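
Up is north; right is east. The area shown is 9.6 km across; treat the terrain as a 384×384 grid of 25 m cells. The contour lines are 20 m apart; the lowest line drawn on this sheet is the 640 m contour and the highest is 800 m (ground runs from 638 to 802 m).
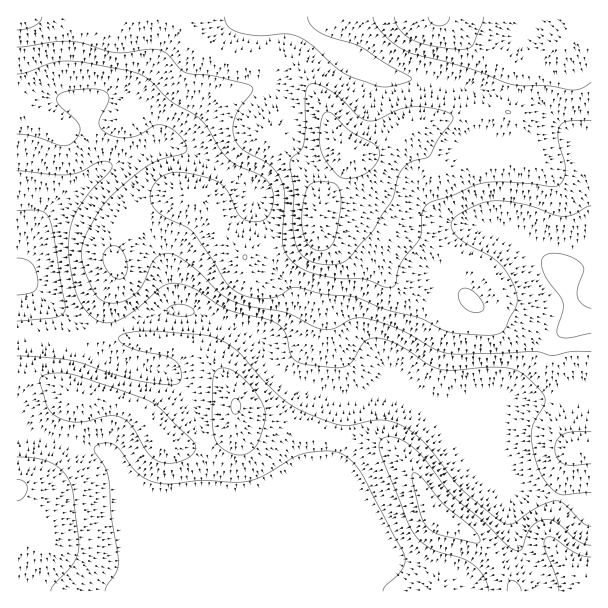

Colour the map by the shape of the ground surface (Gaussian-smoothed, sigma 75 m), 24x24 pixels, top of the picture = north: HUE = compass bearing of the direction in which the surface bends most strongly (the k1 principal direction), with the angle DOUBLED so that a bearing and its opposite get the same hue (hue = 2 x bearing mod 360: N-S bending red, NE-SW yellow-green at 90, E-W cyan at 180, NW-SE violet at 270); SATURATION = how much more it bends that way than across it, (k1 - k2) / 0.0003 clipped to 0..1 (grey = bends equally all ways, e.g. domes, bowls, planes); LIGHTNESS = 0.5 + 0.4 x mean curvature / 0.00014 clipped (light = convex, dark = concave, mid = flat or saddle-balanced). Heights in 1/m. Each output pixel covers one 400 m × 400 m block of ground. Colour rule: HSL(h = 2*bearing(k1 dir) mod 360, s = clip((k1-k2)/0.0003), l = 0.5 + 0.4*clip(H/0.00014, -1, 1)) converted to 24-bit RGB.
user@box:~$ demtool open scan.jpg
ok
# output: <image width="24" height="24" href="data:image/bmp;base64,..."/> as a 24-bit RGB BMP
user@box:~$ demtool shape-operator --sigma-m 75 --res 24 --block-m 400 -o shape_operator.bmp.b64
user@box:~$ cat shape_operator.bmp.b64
<image width="24" height="24" href="data:image/bmp;base64,Qk32BgAAAAAAADYAAAAoAAAAGAAAABgAAAABABgAAAAAAMAGAAATCwAAEwsAAAAAAAAAAAAAhIBVrKdLeoZSV3llaIiBdnmDfnyBgH9/gIB/fn+Afn+Af4CBf3+Bd3+FdYyRZ3CWYG6fxrKIaidVKVozyfnCfBGjMHCOqOe1fH2RpbGbg6SsZIWlYmuLd3GAf31/gX9+gIF+fn9/fn9/f4B+f4B+e4B8d39zbVJjbS0hn2kPckkvlP/BGbPuiwmIzP/fP9r/gKSkn7OagJOWZmKDbF9+d3V+fn1/gnx8gYN7fYB+fn5/gH9/gIB/f39+f21+bCp0wU2k0+zmzPz/zf76HwBiqrjv4vnSIxAciKhuiZ5vk4J3YV15bmN+fW9ufH5sgX9yiYd0eH9vd392foB9gIB/gHqAe1F/Vy9zh9KMzP/Yd+bAZxY2Hg8kYJkTwFEAZCgquLTPiI6zloKldlqWf0qCkT0yhowuVHY8gG9KiJBCT4RIZX9lfH90e2p0akB1Y1GKzv3OnfalRxQyZSI9Z0hpejMz0oQmfn9FuHaNul2BmkRWgUFecCRqyGuFveHZU4PUkFCoqr6RXKaeWHx1bnlkZ115VUWOjuDJzP/SliBvZR5Vf2R6YUR8elCa17/GqJzTXkUYaC8Jg2ATVFwuM0lnrevArN7XbhS+20ihtNeaXG+jZG+2f5vIXoXVa6jp0/jm11ozaxFCgF11d3GASEGLbKi5o9C3lZrFZD6KwILJy8recIXWYtDxpefNmlqRLg5E2J2Q4/LZU5zcW4rFZFKohHs/TIwtm4IceBwYgE9LfX9sbnxzS2p6ZZlQlrdCfYJGPG+5mdvj1+v0rsH1eZ3nvTiYnBpgTCptk+6d2fHRgB19XB0WXUEeiIMuUI82cHBKhUZMmG89dH43Yms3SUc0ioo5hbY0Z3RDep7kPddumWMUMhkDMxcANigGWXIjWsabhu6OuE81cg5uw1qNnX2WjbiLXpiHVjNNby0vwHhDo4JPd3BBN35LU8uXnJO5fGKhhmUpqTEsxEB2tFqyb6jkz938vNL9mrnkvIhXYBIVLg8Xsnc7sp9wrLZxZCtCUSc3Wpl9o8rDpKfbq6noqsngRcTDYJGbfniqXmW4myiQogQZ4ocRWJcADzMAKCwHMhcBMw0APhkAK3QNH9RFkLV6oVZShSh5d7CqZd29es+9c5mtpluYvaJ+bYalV2ePf3RrX1Q2QhBCwHV61auq7uTdP2LBOiNhUiVxsnTX2Onzz+z8KijKiVEtilw3TJm2s+LUgMXRYXaZc1NjmoBeq+CxWEuheFSIhXyLVE1mJRlcwK2Yxte+5urVmzG6USqcQUitfs3FzubDkjSTkgBk2r1hd+a0PrrJlcVpVGVCbU5TZo2rmt7NuXJzdztvdmVug4VtTllrGkV2lMyp09SvznhnnDuFUUJ9XqKsbturos3QcgLaygv/7vfUcr7RTF+Zr42NdoetS8PKV7uklYVHfy00eUdNfmhLeIZVYXyFIX+KVLiKvo6Ix3qJtkyxoV6dULRkWtteNX9vLAhJrDzV/vrNVk+kaWORepRyqqxyZEYuWlcgWFIsblI9c0tGraZfUJ5/gH1yO31RGXs0SqaB05DFt2jTs7Th1+j0k6fXRRw/GRAjP9Ul9vzP1y2MfWtPd5tzpkGHvUuBomqEWUxtZnxXYpaPnMymS1WliGyKmm1qPaY4DD8UKWoZV8iIk9uirScmdgARag4fIGBqc/+hvkYR2DISmst9UJJtQD9unrvHoH3UkXnbg4jSkrPHicO5bUSoZmt+j6msq5m6dECVSZsvG2sKSkAOWx4ZqzyVu7HalezmIJCh0jOp1fbovbrz3kbuemWrSZlLWWxUhWxjjGlgl7l/YG2KaFV9fbG+f7vAhW2rdFnDya/Qj0+pZ0RaV4xwTcCskci3wKatLxhqhOV0ofCOPShUtVrN4czqtI3ddF7AeFungrOdhrZ9cTdQb2M9nbFTZ2pEbWBFT2ZDk3FIlDRzqoKeaLKZUKJwUZFFjYtSVy18tPy3xF9jWzdpOHxCqKxIpjs9qjNxrzRbv4Y7iDgvmUqNiZW6rZxTZmBPblpCZ1EuVXIrR4toiK2DmIpzZo9jWqFgToGBWsSZg+Beaik1e0xIbE4vW0QMQCwHTDsOd5wia9uXdHzEYK2HYolWnptMfFqAXFamio7JlbjJT5eSWY5yj8GoerHMf4W6aHSvcbluiT85dUNBbzdBhRw4wU88YrZ7f+bKa+/bVqOzijio05m/c2irwcnoeJ7iYojTdoW6vIfFlozLbbfJert4VmpfcmtZfHhfh21amlWNm2ezXzXPkYDg1Nfr1Nrppc7OWI2kTXCFOm10rIJYsXON"/>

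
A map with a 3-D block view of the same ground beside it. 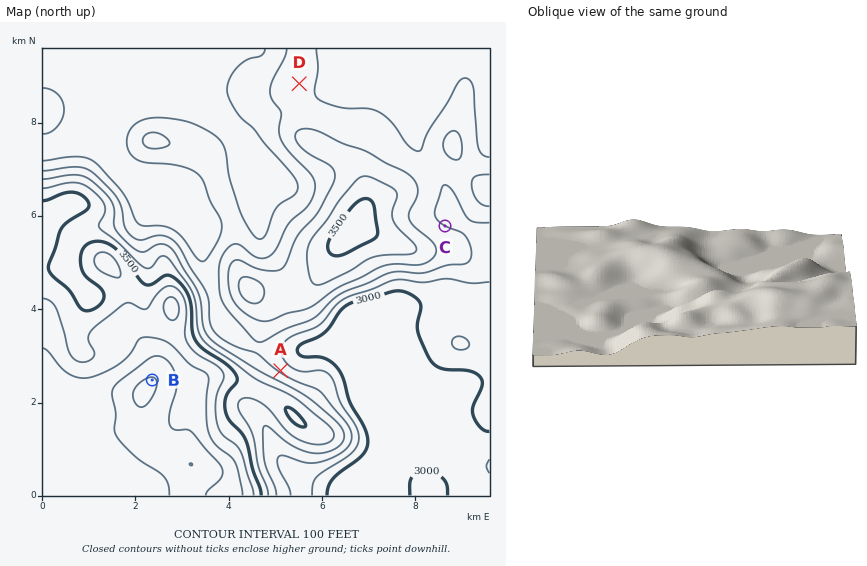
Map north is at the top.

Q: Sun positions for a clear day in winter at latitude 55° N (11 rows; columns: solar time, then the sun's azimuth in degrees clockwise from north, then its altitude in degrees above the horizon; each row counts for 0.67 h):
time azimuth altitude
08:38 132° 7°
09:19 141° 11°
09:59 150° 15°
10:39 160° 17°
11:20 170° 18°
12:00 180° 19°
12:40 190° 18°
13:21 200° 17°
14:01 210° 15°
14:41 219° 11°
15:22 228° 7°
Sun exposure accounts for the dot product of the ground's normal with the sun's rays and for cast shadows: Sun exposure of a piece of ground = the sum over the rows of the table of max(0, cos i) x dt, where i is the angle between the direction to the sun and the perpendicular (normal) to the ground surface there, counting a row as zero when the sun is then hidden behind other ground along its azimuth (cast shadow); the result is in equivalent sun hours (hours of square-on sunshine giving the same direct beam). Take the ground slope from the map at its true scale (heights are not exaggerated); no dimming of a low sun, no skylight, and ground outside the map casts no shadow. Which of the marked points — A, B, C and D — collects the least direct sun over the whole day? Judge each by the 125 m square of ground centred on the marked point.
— A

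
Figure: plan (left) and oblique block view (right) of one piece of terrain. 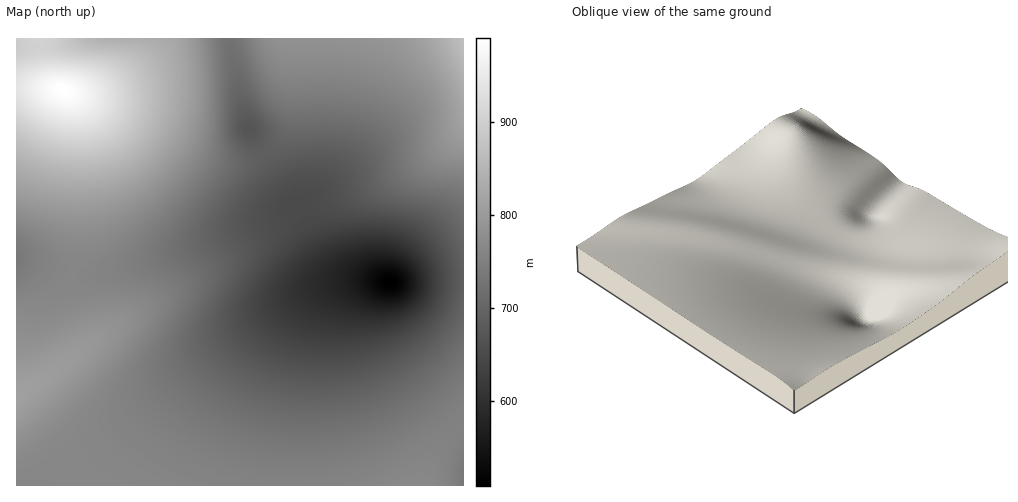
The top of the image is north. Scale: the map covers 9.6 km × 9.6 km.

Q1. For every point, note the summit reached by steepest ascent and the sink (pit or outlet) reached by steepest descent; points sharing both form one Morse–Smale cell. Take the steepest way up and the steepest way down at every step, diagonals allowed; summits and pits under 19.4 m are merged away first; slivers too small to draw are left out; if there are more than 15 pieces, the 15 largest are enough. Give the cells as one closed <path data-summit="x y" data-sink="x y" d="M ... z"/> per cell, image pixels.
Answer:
<path data-summit="17 397" data-sink="390 282" d="M298 210l-15 3-96 36-63 20-27 6-24-1-2 25 11 36 0 12-6 7-23 18-37 24 0 89 267 1 1-38 8-64 10-44 8-25 8-14 11-11 17-7 29-3-32-5-10-6-14-17z"/><path data-summit="463 39" data-sink="390 282" d="M463 38l-233 1 18 88 40 68 10 14 21 43 9 12 8 7 17 6 32 5 79-3z"/><path data-summit="63 90" data-sink="390 282" d="M229 38l-213 1 0 46 47 4 8 7 6 14 2 16 0 51-1 65-5 25 2 8 22 0 43-11 158-55-10-14-40-68z"/><path data-summit="63 90" data-sink="390 282" d="M463 280l-112 2-22 8-11 11-13 27-10 43-11 77 0 38 180-1z"/><path data-summit="63 90" data-sink="17 257" d="M24 86l-8 0 0 173 57 15 5-32 1-116-2-16-6-14-8-7z"/><path data-summit="17 397" data-sink="17 257" d="M18 260l-2 0 1 135 36-23 23-18 6-7 0-12-11-36 1-25z"/>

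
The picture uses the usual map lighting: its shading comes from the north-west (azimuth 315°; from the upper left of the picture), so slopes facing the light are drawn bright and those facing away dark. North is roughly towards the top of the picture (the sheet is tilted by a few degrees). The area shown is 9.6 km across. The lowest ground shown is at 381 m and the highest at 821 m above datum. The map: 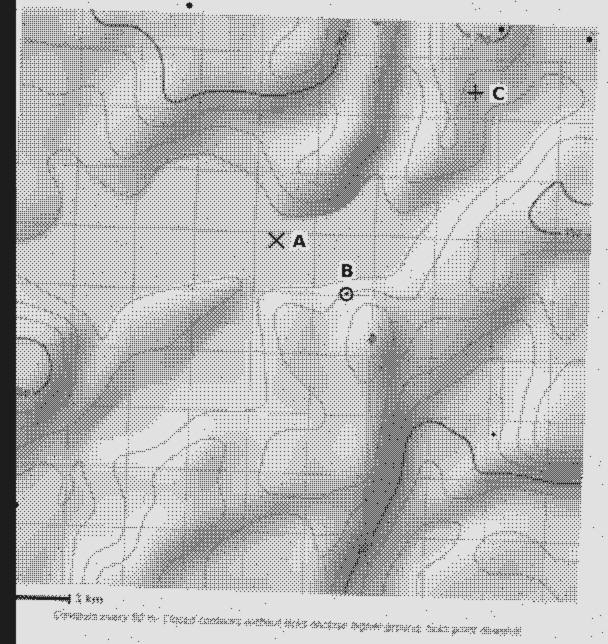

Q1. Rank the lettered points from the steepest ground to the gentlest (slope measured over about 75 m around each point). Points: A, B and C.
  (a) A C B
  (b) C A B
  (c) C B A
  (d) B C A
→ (d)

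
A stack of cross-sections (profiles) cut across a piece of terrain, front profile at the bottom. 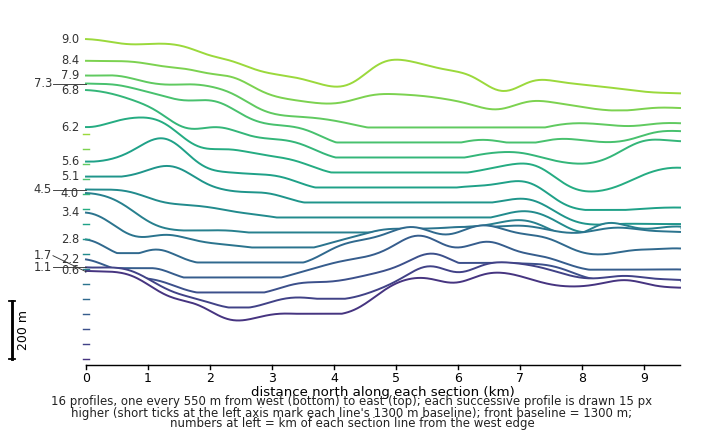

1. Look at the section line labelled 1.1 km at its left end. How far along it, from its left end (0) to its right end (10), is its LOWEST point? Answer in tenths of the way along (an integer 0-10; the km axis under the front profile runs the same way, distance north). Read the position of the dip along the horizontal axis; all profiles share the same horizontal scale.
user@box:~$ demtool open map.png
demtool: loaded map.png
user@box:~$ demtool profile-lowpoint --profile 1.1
3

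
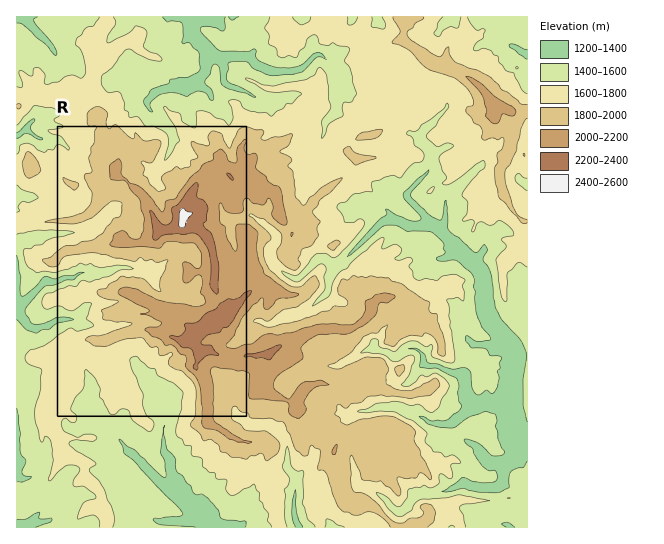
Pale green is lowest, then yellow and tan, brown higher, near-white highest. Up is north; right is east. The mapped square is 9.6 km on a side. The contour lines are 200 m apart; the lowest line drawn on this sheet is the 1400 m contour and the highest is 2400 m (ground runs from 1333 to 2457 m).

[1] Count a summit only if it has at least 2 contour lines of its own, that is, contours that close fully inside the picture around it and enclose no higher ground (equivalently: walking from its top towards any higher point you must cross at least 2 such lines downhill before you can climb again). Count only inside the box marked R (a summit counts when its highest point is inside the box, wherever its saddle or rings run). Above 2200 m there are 1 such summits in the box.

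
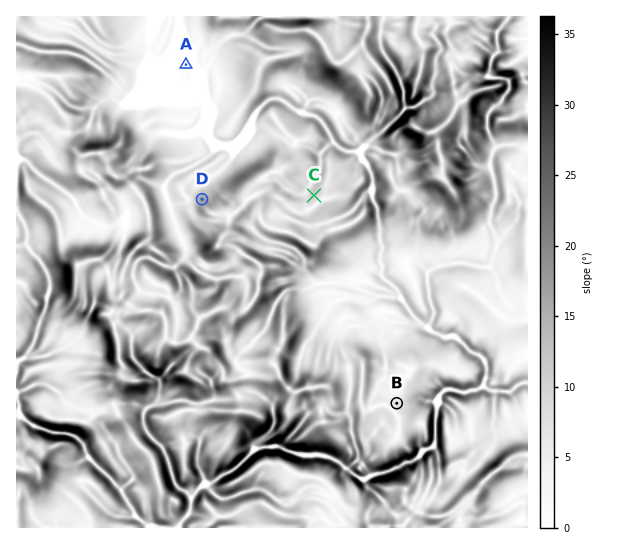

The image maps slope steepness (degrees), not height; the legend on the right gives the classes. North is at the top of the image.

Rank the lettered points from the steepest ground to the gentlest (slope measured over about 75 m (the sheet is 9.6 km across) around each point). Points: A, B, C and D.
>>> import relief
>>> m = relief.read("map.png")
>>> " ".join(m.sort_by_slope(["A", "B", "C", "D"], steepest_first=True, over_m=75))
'D C B A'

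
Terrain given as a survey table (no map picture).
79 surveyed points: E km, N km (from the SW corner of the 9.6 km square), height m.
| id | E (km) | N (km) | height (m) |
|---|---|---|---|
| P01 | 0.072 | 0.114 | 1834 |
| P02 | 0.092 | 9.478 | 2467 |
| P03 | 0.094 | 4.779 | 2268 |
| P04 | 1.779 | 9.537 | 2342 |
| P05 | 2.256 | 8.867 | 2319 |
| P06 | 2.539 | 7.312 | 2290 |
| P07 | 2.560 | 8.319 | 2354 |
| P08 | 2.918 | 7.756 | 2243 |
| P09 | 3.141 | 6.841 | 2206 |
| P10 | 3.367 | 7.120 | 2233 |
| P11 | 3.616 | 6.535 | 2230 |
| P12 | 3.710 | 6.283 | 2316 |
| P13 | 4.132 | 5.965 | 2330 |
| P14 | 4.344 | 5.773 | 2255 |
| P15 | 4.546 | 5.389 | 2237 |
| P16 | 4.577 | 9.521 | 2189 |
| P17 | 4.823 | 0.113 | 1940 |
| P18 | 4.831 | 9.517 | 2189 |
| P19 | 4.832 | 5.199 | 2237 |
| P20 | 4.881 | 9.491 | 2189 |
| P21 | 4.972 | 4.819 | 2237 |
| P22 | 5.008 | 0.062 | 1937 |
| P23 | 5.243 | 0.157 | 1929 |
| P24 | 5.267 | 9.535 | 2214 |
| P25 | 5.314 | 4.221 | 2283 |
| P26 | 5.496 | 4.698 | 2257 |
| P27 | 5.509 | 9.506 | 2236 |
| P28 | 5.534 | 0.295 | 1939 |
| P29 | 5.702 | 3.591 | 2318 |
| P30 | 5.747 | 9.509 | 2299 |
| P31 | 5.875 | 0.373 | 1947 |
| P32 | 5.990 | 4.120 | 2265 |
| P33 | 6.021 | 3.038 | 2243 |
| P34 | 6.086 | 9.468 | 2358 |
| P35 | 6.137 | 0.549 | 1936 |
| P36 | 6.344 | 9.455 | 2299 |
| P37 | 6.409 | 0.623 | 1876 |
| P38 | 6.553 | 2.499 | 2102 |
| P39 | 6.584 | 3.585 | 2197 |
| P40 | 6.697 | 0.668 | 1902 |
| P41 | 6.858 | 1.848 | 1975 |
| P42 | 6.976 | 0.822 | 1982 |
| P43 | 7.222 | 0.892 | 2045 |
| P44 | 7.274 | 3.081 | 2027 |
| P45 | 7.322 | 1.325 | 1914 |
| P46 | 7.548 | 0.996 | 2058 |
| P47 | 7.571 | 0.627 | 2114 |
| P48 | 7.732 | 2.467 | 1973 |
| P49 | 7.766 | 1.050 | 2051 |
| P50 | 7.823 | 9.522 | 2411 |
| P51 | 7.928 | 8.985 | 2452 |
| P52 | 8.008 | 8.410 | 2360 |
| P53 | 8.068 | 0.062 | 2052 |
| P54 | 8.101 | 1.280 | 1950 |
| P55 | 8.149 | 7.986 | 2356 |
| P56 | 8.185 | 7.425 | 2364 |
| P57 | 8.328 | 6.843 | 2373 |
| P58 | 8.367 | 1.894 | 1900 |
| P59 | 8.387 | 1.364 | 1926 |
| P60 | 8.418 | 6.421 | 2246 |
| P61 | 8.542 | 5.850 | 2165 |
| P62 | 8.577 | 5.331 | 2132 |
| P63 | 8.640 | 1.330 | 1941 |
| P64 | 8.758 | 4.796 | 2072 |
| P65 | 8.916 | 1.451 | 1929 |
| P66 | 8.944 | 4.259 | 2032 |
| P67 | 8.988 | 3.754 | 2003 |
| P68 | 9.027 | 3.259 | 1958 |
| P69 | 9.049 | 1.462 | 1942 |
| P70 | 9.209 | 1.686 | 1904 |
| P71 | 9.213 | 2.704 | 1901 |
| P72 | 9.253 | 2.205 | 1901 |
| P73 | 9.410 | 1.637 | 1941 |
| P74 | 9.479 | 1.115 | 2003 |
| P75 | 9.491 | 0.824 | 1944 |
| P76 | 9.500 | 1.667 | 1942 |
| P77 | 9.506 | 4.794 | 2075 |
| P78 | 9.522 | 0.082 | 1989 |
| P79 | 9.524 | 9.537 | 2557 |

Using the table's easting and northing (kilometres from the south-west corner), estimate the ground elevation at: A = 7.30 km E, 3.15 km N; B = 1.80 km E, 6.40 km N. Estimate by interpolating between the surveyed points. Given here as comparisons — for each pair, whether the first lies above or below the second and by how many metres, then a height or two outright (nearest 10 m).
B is above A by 320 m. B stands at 2350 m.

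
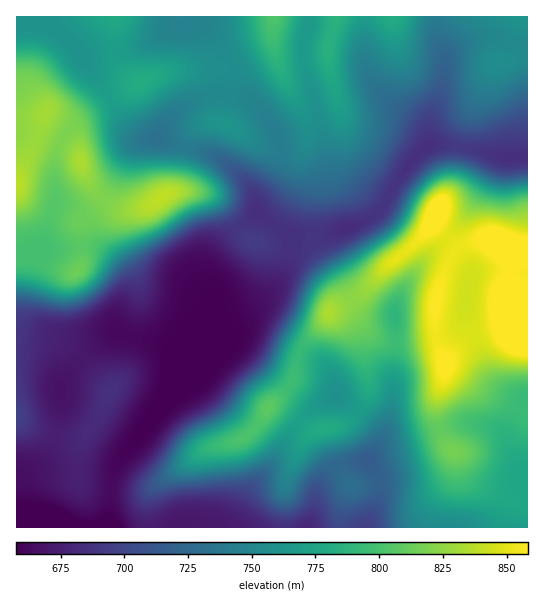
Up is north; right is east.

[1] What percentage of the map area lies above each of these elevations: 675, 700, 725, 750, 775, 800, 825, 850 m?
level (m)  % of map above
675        85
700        72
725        64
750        52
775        33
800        21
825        11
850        4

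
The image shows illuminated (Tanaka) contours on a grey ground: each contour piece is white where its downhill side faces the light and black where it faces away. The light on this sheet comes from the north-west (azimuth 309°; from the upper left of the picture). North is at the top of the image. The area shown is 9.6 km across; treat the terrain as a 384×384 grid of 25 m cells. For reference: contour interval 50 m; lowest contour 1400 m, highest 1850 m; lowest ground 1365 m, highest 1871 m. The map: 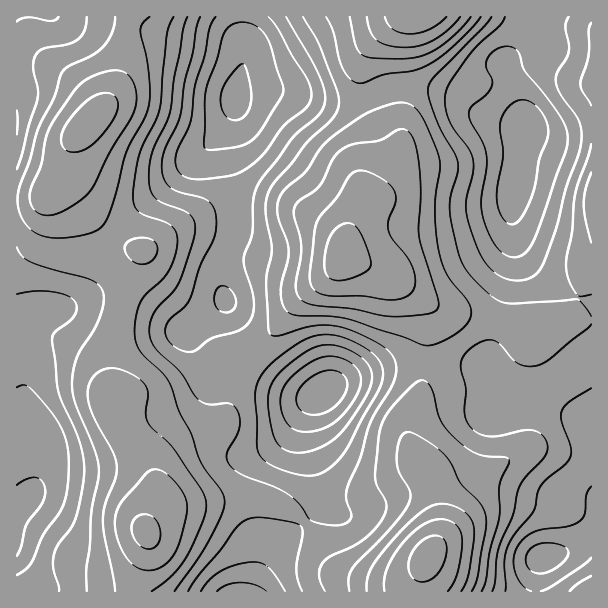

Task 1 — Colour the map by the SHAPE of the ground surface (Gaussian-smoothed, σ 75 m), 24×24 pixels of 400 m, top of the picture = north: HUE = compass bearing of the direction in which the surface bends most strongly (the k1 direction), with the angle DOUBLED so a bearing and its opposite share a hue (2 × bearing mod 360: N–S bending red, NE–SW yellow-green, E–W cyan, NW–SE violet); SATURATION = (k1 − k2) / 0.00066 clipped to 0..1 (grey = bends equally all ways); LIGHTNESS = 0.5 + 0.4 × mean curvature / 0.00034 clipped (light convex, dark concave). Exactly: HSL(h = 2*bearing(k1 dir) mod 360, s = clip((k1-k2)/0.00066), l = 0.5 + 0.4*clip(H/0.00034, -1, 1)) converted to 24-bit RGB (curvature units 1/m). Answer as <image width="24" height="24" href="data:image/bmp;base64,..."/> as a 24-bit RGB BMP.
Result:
<image width="24" height="24" href="data:image/bmp;base64,Qk32BgAAAAAAADYAAAAoAAAAGAAAABgAAAABABgAAAAAAMAGAAATCwAAEwsAAAAAAAAAAAAA5kaLoCpnVIqIqHlj4zIc85k53tlXcWtENSNtKlO2FqHjbK/LpLrIU43XZ3bU2qrP26Kq5dLB5dbTc8jiAK7EAT1rJ0GwwJHMjTI4yZyzbWSykymA2Wdl7+/Z39XPbl+6Hly7MYTMNnagPqyWeMubQ6bPJk/Rx4fh9tXp8d/a3syxt5ZWHyURFCIRFjADID0FEaGVi6+DsiurlTa13era5e3e1JywvnWzPlOVOT5mT2lgMrZYNrw5OGAxFTYgMHpH2byh9dbX99Lm8X3NphbRHAyWLdXNBcGFG1peO1lIgUOFdK68yuK61aCOyY+WwKrRaT/kQCbih7DbgMjcU1Gxj0GDVWY3FU0NRZoA4f8Y33ZR7VuWzkrbFTPefZjTXo23OVlkJlVgUHBve7BDuM84zb9tttWihKO1aDSwUWrJibzTdmPAeDSylD/Kx2PPqWudbMdDfuglh5c/xDdF2DQzU1szOWEshHdMQk/GISJ/bDhexsoya9xBidd5w896fTs4WTcqTp4jLYU2SUJxZkOcbzuhukKcwpWOs9e5rdHCZIPBdlDd+a333KnrW53aW5DQYTBSOBU7cTpOwOqGaeprWbpKsZNbqzmvv2mwnM5/IqNyGXOGLEirZRXH1V3Y4dm4p92Gh7ZbUoBILF1isk+Z6aO3yG/CYD54UjRqOSB7bq++3fbVn8GIfZZZT7hRNUuaxHS15dGqRZVGEDUoDCcgFSFDoWO489fP57eUq4xPfmRDPEEnM0YZuJ0Us1EhaDdEKjGvIi65kdnJzeS/uJWyscnOhq/IOR5ll1E1/7dFoVUdKCsUDSYNCikSFi4I/ecJ+L12upZ+iGCfkD+wgluOip5goph6ZW+rNjtWNISMbch+yMlylcllc9SGkTitgAuetH/B7KW371aJkFJmJik/EiAhEDgIR7wA0/ct1LEyYGQ7Uj9gomB9qqd5gp1ocXFbQnu5LcvYXKGry4dt5/RmWIcbHxQWMnxtaMPL61bn/4a+7U2BYiRjLjRcPrxnHOgebbkvyJtMh5tVK2p7ZYylvairnIiwd2CoXZOfPXBMN0oyvaFT+MuXqDQqJ0g4Db85HUcxNBQo9zdc/32v2UC6QKi6Ycise7h3RcR5jdbIscLgMnDvTpbeoJ7IuHfEn2qwhVE0Y0cwNmMtQqcq45xI2VNPZbuHNp9+GRAnJDNJZLaw8pPy/M/zrbncVqzWtdLYpe3cTOvcdJiyTGCyP2Snn0mNuixLsE81tWmbhHypfKy4VautrXGC3Ma2psebM0JxEBp6M5fUQ5mjX0iD6q6979zcbcLjot3guNOzV3uDV25STYdrLDJrhSmFyE+LznSY0mVLgLFWXqFpU6ulabzT4t/s6bzfYzfAEGqjKDyNdi1QN2g0cdNo8+7YhLmYao5My58/g2xbY5V7TZB/FxRJUzJwom2L0kh077Gdq8uKV6JwOsRFD8VYS7l42IrM4IXpMCutEwhHtE7Co9zJVd643seN0FxQj1hOucpkW5dfZI1WR3JZDA8/PTl3jlCQ3COQ8Nvb59DXlH+yrL+ONrI+EYYzMY1vy1zC2SzjAAuXdrbdy9/VfFGdxIdZyZWGqpe1y7mgk1xbjY1MPHhACRUqL0ZiPkOOhFvS6bCL/oZguYtDustkoLNpMpgwCzQbHzosqFOHKEuuRJ2ium9WoUqBvsSaucCjqXGLzoh0uH+7pKDIc2W1ChdXJWF7LXyJPWuKvJJc+be556+kyc5prrRDmZdAJEkqCUEtLJprPEN8TE9wdaKSio+5ysmwunN/uU141dueg9XFf2rH0UfHGRiXKUaROjpfJkE9GL901Kit+NPi9c7dx52rkJytZpu6EcDHFWtyKiZIS4lXRbFrhE1R2ooqrYRHromz7vDSmqhSQhwuoD8fSUQtHhIhXDIjHH4yGYFQKYog0NN38tPa8dXkxajKfYOnSmt0ERknISg8cqQ+RU8hKhcO8ssAfNIMQ40f/80eljIYTCZTuW97kTGaHRJUcrPAetSwiGSvRtefT85/v6l36pWD3HJwsVJdflRwGzdjF0F0n1NibipLRjxm5OWR5bo8T0wOl40AlJwIFHM8PJehnS7WJVftc8fktX3JgdSQdNLEgUyPqWo53qVM2YdounyBiHunKTWIDxY1ZTNTnU1zT7OlqcON8Wmb2VyV0LKBztxfGYITBywUJ1c8TpNyPVpKe2xEiNWJW0QyUicpvZlI06dI5ZQg1MIneW1AQBs4GREiMVNVdqF4brGBUpOJwXW75cDf6dDl8drivaXOCqvJAMnYIHnzVjPpoMTa"/>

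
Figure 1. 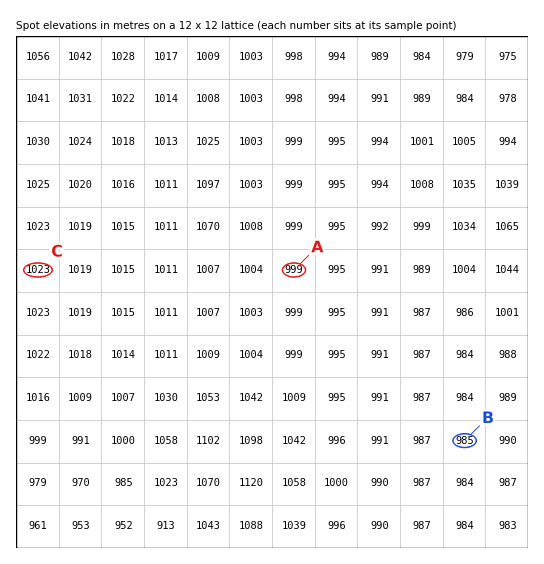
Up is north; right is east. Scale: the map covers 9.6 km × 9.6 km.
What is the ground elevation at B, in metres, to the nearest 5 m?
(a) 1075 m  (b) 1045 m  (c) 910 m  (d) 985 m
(d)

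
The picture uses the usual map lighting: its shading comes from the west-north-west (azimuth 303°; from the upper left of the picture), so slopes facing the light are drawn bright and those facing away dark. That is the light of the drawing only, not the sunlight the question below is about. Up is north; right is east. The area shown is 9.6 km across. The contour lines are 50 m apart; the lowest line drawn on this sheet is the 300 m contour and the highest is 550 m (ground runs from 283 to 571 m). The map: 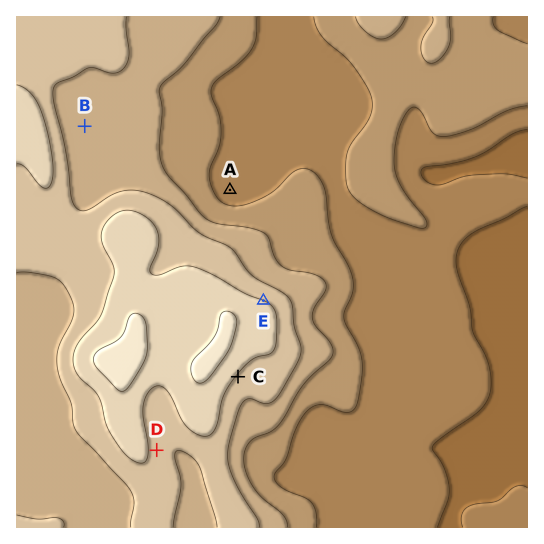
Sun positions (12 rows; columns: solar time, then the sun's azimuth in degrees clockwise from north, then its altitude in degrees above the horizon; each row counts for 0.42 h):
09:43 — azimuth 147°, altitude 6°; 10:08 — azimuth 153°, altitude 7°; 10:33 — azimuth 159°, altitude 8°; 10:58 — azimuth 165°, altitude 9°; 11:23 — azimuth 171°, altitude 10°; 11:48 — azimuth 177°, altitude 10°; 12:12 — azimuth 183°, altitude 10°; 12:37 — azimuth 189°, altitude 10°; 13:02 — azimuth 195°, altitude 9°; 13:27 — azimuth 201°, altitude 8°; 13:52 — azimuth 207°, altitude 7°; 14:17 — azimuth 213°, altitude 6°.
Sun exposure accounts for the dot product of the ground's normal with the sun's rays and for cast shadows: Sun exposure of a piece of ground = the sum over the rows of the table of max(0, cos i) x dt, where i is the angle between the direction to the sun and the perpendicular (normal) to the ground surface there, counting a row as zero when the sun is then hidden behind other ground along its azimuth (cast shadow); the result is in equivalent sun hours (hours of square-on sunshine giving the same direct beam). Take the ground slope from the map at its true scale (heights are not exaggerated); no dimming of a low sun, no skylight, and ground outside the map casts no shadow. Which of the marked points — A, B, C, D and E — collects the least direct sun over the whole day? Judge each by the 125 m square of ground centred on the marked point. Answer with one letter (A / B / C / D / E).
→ E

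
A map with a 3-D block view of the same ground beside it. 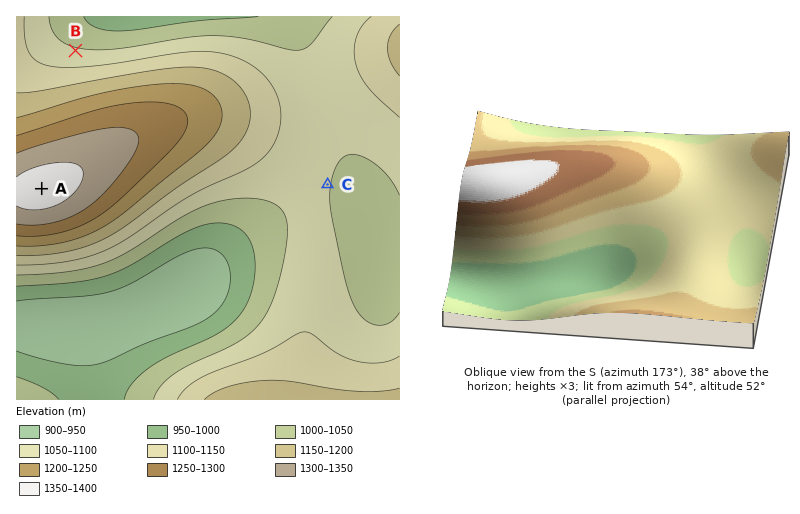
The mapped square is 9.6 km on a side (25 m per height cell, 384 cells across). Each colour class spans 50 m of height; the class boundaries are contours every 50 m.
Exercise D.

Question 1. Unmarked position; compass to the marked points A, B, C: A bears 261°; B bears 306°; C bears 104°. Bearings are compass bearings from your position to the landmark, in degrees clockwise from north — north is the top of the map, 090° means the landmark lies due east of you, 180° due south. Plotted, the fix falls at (225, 159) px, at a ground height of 1140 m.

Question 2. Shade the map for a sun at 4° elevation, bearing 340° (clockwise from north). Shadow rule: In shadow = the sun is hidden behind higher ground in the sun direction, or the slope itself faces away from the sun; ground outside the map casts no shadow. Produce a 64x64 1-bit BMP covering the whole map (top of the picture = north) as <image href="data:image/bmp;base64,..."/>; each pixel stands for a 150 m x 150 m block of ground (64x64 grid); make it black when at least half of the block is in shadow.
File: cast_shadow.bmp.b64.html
<image width="64" height="64" href="data:image/bmp;base64,Qk0+AgAAAAAAAD4AAAAoAAAAQAAAAEAAAAABAAEAAAAAAAACAAATCwAAEwsAAAIAAAAAAAAA////AAAAAAAAH8AAAAAAAAA/4AAAAAAAAH/wAAAAAAAAf/gAAAAAAAD//AAAAAAAAf/+AAAAAAAD//8AAAAAAAP//4AAAAAAB///4AAAAAAP///wAAAAAA////gAAAAAH////gAAAAA/////AAAAAH////+AAAAAf////8AAAAD/////4AAAAP/////wAAAA//////AAAAD/////+AAAAP/////4AAAA//////wAAAD//////AAAAP/////8AAAA//////4AAAD//////gAAAP/////+AAAA//////4AAAD//////wAAAP//////AAAA//////8AAAD//////wAAAP//////AAAAD/////8AAAAA/////wAAAAAf////AAAAAAf///8AAAAAAf///wAAAAAAf///AAAAAAA///8AAAAAAA///gAAAAAAA//+AAAAAAAA//wAAAAAAAA//AAAAAAAAAPwAAAAAAAAAAAAAAAAAAAAAAAAAAAAAAAAAAAAAAAAAAAAAAAAAAAAAAAAAAAAAAAAAAAAAAAAAAAAAAAAAAAAAAAAAAAAAAAAAAAAAAAAAAAAAAAAAAAAAAAAAAAAAAAAAAAAAAAAAAAAAAAAAAAAAAAAAAAAAAAAAAAAAAAAAAAAAAAAAAAAAAAAAAAAAAAAAAAAAAAAAAAAAAAAAAAAAAAAAA=="/>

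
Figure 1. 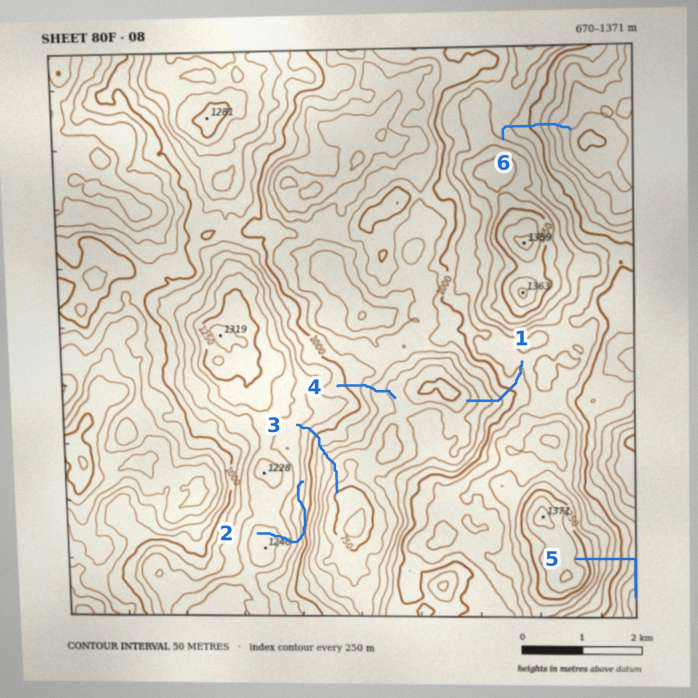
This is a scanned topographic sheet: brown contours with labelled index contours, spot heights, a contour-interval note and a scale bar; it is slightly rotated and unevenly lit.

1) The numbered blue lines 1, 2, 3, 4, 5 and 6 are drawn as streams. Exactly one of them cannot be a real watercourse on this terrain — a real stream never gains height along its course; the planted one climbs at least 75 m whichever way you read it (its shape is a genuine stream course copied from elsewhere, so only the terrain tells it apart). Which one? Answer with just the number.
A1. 2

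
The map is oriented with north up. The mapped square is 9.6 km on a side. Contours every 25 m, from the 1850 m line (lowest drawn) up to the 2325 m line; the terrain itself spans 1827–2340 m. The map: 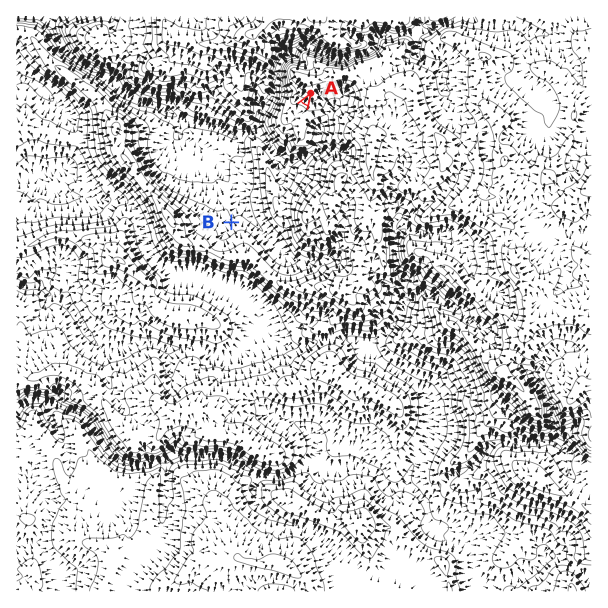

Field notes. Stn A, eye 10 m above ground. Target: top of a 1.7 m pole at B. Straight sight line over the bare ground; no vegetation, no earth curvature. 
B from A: yes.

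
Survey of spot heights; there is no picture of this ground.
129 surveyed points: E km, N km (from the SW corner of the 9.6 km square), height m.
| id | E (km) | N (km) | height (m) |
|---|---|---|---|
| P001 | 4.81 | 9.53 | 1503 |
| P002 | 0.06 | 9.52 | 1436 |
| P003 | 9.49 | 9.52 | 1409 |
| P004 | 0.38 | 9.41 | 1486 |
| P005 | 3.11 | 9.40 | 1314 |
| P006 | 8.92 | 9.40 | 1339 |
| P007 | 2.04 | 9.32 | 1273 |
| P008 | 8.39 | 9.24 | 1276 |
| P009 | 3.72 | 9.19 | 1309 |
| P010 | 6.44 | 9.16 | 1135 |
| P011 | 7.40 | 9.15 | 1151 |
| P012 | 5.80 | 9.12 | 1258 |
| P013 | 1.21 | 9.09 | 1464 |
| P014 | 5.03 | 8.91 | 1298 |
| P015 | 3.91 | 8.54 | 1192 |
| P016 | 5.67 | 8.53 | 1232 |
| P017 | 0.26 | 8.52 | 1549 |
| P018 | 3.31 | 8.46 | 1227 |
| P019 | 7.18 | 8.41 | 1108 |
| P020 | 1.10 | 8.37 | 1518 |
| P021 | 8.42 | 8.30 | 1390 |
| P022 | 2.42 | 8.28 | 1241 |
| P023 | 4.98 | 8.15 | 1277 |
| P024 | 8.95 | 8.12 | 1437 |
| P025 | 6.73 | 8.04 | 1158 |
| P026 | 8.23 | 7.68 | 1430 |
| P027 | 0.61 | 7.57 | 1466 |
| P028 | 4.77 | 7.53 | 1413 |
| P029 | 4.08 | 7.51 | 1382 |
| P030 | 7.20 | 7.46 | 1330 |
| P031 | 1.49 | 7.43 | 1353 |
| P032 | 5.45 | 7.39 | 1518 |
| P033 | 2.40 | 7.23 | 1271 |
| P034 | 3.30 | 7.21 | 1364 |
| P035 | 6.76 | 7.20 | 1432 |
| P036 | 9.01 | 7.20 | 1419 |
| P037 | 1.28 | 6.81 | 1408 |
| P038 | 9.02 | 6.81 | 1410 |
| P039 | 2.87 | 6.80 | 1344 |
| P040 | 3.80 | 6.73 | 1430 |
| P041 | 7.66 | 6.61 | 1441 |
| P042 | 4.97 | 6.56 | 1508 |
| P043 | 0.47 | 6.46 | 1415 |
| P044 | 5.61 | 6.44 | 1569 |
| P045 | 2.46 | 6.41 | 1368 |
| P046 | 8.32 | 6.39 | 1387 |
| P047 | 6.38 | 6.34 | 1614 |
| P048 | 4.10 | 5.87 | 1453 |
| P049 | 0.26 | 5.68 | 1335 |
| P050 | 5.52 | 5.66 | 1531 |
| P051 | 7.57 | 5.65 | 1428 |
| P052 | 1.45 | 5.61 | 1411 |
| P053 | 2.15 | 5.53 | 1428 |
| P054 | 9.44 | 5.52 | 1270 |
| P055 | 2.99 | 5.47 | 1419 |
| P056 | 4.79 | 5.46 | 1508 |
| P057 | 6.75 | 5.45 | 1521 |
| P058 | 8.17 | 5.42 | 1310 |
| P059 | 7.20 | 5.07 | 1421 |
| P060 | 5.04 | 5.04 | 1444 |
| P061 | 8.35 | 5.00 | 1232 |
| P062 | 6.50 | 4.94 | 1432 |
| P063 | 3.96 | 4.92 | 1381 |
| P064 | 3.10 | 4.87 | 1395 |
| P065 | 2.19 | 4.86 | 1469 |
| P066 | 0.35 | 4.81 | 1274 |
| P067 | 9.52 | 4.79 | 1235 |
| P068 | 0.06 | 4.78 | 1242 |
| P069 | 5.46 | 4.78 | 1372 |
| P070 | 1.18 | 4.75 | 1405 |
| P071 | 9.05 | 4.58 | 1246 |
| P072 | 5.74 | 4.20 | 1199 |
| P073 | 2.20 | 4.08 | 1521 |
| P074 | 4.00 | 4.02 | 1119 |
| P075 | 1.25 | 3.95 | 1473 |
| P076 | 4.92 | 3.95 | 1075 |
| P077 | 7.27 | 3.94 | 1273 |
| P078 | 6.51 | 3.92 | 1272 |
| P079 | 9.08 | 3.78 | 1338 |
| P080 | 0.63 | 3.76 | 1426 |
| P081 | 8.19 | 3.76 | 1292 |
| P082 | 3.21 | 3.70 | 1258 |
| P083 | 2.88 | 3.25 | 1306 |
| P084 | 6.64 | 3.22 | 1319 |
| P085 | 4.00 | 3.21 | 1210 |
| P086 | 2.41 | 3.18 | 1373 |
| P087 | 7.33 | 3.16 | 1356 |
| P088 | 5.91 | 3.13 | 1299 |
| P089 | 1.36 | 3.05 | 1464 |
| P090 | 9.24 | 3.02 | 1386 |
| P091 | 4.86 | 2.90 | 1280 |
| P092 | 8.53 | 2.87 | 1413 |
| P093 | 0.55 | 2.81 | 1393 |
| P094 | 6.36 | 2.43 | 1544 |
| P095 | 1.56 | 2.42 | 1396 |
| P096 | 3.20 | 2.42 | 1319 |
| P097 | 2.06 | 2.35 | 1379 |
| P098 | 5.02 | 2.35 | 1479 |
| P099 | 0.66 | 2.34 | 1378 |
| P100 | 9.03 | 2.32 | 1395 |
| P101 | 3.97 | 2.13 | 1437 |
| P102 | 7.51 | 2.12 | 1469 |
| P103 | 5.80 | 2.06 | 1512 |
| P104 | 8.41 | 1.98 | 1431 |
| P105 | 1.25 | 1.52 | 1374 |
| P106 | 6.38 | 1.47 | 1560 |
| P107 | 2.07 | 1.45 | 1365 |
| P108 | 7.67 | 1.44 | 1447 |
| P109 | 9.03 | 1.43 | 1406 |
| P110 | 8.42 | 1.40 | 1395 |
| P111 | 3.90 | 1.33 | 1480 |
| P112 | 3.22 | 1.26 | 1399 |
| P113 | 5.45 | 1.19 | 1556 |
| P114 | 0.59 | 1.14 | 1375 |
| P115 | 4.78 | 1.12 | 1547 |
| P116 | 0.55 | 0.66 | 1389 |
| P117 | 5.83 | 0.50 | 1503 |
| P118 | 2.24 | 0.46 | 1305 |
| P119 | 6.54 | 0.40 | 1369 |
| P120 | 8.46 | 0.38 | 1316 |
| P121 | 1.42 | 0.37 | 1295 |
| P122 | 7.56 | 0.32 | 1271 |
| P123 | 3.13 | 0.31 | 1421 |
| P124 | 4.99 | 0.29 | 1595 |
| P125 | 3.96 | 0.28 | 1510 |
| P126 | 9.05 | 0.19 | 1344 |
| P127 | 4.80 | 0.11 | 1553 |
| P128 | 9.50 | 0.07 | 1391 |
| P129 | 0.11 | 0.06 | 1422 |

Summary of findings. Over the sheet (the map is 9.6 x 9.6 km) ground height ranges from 1055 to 1620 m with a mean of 1375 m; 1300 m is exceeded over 70.4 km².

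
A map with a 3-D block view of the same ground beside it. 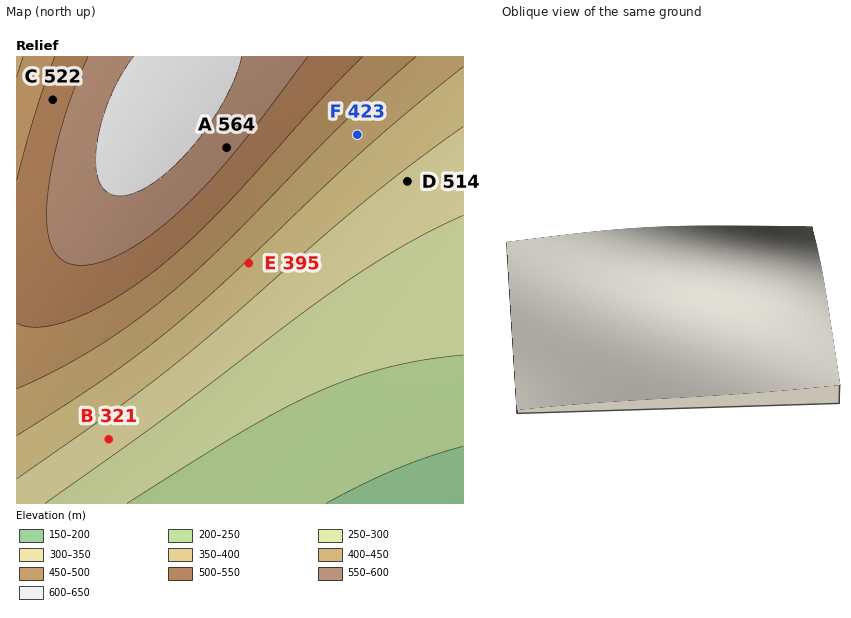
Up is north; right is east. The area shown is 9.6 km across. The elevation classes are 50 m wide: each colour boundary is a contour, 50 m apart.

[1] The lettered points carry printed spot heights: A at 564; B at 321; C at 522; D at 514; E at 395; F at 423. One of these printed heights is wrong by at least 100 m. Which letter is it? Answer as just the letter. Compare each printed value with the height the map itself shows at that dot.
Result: D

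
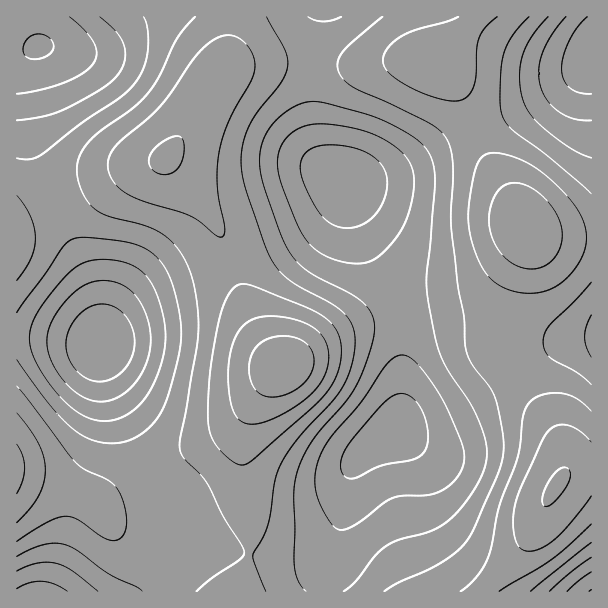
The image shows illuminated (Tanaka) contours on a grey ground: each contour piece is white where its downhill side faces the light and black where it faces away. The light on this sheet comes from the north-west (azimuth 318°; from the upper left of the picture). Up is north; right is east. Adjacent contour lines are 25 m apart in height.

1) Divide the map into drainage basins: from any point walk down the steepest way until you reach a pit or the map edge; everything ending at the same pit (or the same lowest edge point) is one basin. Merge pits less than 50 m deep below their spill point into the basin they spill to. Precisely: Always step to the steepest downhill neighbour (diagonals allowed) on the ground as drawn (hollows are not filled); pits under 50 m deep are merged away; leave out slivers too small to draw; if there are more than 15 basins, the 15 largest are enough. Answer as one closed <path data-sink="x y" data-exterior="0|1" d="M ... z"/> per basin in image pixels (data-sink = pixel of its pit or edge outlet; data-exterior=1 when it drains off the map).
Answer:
<path data-sink="345 183" data-exterior="0" d="M477 16l-247 1-1 33-6 21-57 87 30 36 21 31 13 32 20 58 14 27 17 22 7 0 41-28 39-18 49-16 38-4 19-6 25-22 24-30 3-6 0-7-48-87-22-56-13-16-11-6 6-2 37-39z"/><path data-sink="102 344" data-exterior="0" d="M167 158l-41 12-54 29-56 25 0 252 64 18 12 6 6 6 15-14 22-16 90-43 15-13 26-37 18-17-14-15-20-36-20-58-13-32-21-31z"/><path data-sink="396 429" data-exterior="0" d="M527 230l-4 10-15 20-25 26-9 6-19 6-38 4-57 18-39 20-39 27-12 13-22 34-6 21 0 44 8 45 0 24-11 44 243 0 42-47 10-14 18-39 13-21-1-21-11-24-29-37-24-39 0-14 5-25 9-32 10-25 4-12z"/><path data-sink="38 47" data-exterior="0" d="M230 16l-213 0-1 206 56-23 54-29 38-10 12-16 47-73 6-21z"/><path data-sink="39 591" data-exterior="1" d="M257 397l-17 23-15 13-90 43-22 16-15 14-6-6-12-6-63-18-1 115 221 1 7-17 6-27 0-24-8-45 0-44 6-21 10-15z"/><path data-sink="591 53" data-exterior="1" d="M591 16l-112 0-41 44-6 2 11 6 13 16 22 56 14 27 19 30 15 31 11 7 27 3 28-1z"/><path data-sink="591 591" data-exterior="1" d="M591 469l-21 1-10 9-36 66-40 43-1 4 109-1z"/>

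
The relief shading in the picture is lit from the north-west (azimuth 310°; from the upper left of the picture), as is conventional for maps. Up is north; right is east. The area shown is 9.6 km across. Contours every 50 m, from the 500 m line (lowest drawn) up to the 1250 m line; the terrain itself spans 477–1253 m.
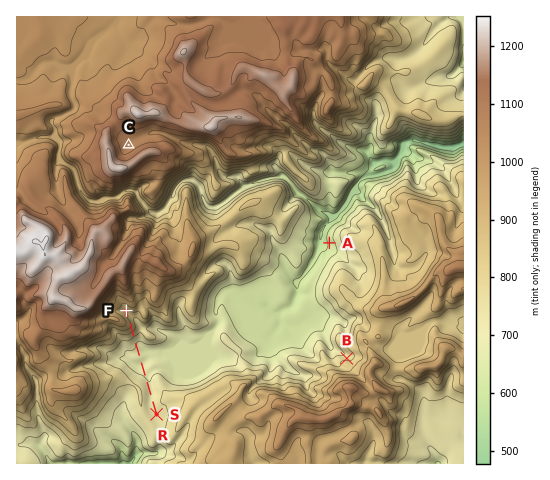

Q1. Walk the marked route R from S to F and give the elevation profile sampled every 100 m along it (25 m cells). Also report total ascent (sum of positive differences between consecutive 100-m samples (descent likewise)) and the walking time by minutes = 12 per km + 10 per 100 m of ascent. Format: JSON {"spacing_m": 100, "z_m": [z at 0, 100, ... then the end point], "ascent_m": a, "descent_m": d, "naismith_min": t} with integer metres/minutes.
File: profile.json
{"spacing_m": 100, "z_m": [729, 731, 730, 722, 714, 712, 712, 707, 699, 693, 684, 674, 681, 689, 687, 695, 704, 736, 779, 827, 857, 849, 835, 848, 853], "ascent_m": 203, "descent_m": 80, "naismith_min": 48}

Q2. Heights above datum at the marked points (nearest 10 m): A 610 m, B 780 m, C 1070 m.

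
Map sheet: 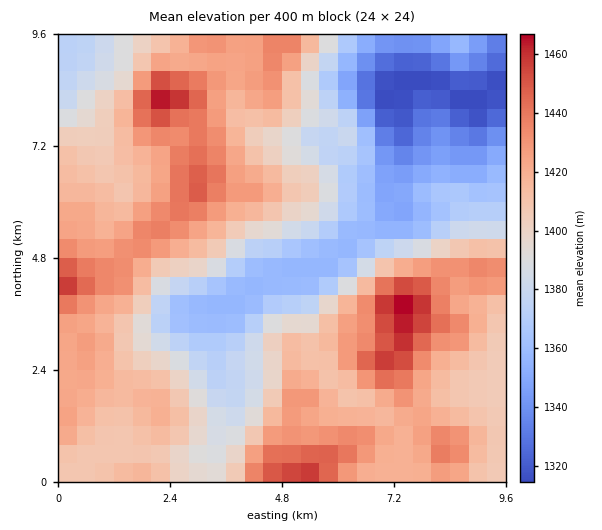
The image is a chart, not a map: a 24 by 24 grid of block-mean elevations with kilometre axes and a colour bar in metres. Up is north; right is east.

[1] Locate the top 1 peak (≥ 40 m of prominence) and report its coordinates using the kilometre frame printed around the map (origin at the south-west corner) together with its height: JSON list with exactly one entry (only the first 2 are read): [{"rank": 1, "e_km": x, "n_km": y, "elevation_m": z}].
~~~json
[{"rank": 1, "e_km": 7.36, "n_km": 3.71, "elevation_m": 1469}]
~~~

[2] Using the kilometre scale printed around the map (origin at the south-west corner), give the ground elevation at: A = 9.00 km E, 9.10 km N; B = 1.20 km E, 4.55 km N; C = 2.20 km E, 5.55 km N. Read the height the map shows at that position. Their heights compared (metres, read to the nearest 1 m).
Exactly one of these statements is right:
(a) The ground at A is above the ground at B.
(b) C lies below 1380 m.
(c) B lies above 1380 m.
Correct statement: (c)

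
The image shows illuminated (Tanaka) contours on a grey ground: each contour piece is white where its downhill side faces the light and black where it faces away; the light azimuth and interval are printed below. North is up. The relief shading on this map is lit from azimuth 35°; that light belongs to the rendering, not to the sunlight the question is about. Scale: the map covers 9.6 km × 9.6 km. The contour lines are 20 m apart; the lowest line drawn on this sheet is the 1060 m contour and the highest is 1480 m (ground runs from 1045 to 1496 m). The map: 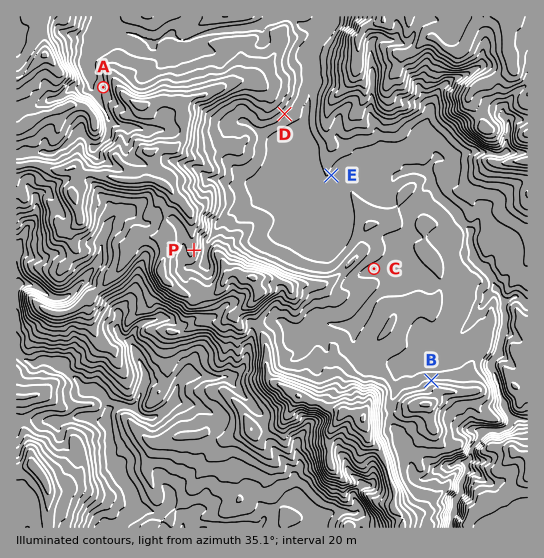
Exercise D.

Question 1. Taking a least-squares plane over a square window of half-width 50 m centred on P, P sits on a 8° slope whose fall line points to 125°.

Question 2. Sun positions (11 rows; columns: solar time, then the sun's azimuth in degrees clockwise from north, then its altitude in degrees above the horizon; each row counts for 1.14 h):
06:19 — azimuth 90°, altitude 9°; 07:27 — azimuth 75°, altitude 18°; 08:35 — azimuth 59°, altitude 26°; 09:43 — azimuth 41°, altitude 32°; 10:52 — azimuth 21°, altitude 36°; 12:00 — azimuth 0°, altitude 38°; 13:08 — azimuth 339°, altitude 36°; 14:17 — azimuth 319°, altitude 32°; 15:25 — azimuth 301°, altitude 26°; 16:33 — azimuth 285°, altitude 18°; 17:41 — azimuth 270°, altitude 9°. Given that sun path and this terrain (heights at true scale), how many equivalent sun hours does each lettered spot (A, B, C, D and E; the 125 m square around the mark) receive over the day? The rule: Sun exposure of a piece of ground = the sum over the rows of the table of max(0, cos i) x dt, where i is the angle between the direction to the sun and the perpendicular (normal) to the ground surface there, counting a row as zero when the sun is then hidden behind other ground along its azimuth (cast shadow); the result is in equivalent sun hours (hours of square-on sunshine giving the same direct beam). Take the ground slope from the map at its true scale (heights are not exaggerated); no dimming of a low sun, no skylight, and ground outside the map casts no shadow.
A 5.3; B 6.4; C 5.3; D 4.6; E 5.3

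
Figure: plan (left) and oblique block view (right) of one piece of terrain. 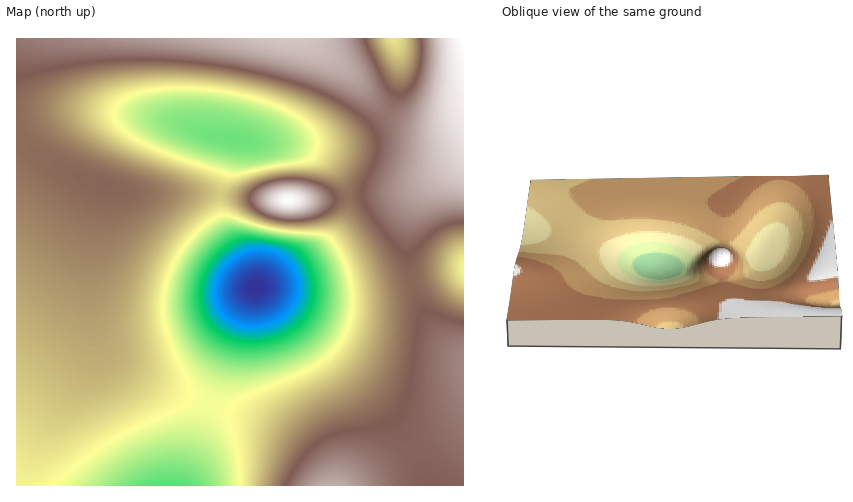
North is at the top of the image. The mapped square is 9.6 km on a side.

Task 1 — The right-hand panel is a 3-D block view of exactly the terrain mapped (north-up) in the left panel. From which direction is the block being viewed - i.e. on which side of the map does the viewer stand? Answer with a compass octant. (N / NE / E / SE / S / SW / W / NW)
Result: E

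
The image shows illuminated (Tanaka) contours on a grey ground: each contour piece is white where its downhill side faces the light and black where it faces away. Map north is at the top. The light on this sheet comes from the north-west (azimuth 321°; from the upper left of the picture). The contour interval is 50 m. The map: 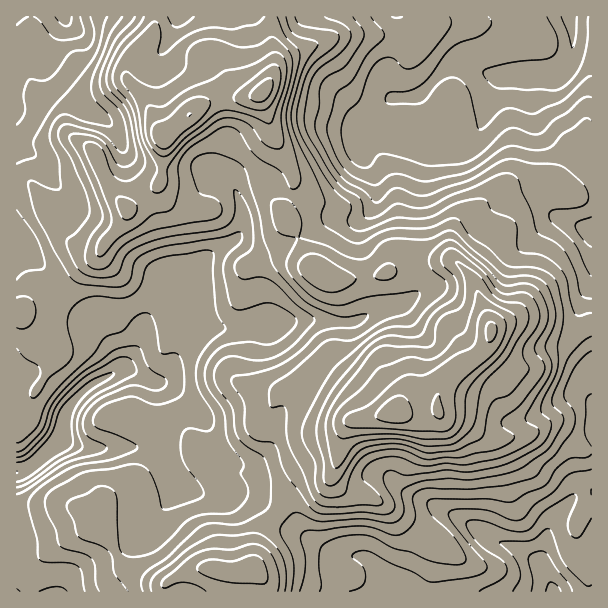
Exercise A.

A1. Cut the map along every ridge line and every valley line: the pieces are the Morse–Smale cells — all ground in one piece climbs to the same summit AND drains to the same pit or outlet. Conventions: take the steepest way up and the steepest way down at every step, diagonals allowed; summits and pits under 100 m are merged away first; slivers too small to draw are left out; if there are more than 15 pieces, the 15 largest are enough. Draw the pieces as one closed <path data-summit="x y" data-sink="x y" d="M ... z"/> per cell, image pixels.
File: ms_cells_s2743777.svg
<path data-summit="395 411" data-sink="17 471" d="M258 176l-12 2-11 7 0 6 7 19 0 15-2 9-9 8-18 10-30 31-17 10-20 25-6 23-7 15-16 16 3-4-2-11-18-30-8-7-29-12-5-5-15-34-19-21-8-3 1 347 43 0 6-10 11-11 46-21 10-10 9-16 8-8 12-6 8-12 4-9-3-13 8 8 18 9 16 5 15 0 12-4 8 2 12 6 15 12 3 0 10-17 11-11 9-5 18-1 6-6 11-42 8-11 21-3 24-7 1-18-23-27-15-10-9-8-2-39-8-22-7-9-16-8-7-7-15-32-11-15 0-9 5-12-19-14z"/><path data-summit="395 411" data-sink="569 17" d="M591 16l-192 0 4 26-6 15-7 9-5 11 1 12 4 6 4 3-33 33-3 10 3 18-11 21-6 9-12 13-5 2-19-4-18-6-2 4-4 18 11 15 15 32 7 7 16 8 7 9 8 22 2 39 9 8 15 10 6 6 0 3 10 8 7 10-1 19 21 2 20-4 1-15 7-15 10-10 21-12 12-14 4-15 9-5 11-4 16 0 33 14 12 0 19-10z"/><path data-summit="395 411" data-sink="554 591" d="M528 320l-16 0-20 8-6 20-10 10-21 12-10 10-7 15-1 15-20 4-25-2-20 6-21 3-8 11-11 42-6 6-18 1-9 5-11 11-11 18 14 13 47 30 7 1 18-3 6 3 16 14 13 19 193 0 1-266-2-1-17 9-12 0z"/><path data-summit="263 92" data-sink="569 17" d="M398 16l-242 0-4 17-18 21-6 11-1 15 18 19 12 26 8 11 30-27 11-6 15-5 31-1 8-3 14 43 20 37 0 12-4 9 37 9 5-2 12-13 16-25 1-6-3-17 3-10 33-33-4-3-4-6-1-12 5-11 7-9 6-15z"/><path data-summit="263 92" data-sink="17 471" d="M260 94l-8 3-31 1-15 5-11 6-22 19-9 9-1 31-3 15-17 16-16 10-3 12-23 27-12 0-15-6-17-18-28 17-13 2 8 5 19 21 15 34 5 5 29 12 8 7 18 30 2 11 13-12 7-15 6-23 20-25 17-10 30-31 18-10 9-8 2-9 0-15-7-19 0-6 11-7 12-2 12 5 12 11 8 2 4-8 0-12-20-37z"/><path data-summit="263 92" data-sink="65 17" d="M155 16l-90 0-1 8-9 12-11 24-9 8-19 7 0 74 19 7 8 9 6 12 17 18 2 12-1 8-9 10 16 17 15 6 12 0 23-27 3-12 23-16 10-10 2-4 2-44-7-10-12-26-18-19 0-11 5-10 20-26 4-9z"/><path data-summit="249 569" data-sink="17 471" d="M173 478l1 11-4 9-8 12-12 6-8 8-9 16-14 13-26 9-16 9-11 11-4 10 102 0 0-7 6-5 24-10 19-2 8 3 22 0 6-1 4-4 6-27 7-14 11-10-29-19-8-2-12 4-15 0-27-10z"/><path data-summit="249 569" data-sink="554 591" d="M278 516l-14 14-6 13-5 23-3 3 12 10 2 13 133-1-12-18-16-14-6-3-18 3-7-1-47-30z"/><path data-summit="395 411" data-sink="65 17" d="M63 16l-47 1 1 57 18-6 9-8 11-24 9-12z"/><path data-summit="249 569" data-sink="569 17" d="M213 568l-13 0-15 4-15 8-6 5 0 6 100 0-2-12-10-9-31 1z"/><path data-summit="395 411" data-sink="17 471" d="M26 181l-10 1 1 60 12-1 29-17-21-33z"/><path data-summit="395 411" data-sink="65 17" d="M18 150l-2 0 0 30 13 2 8 9 18 30 5 2 6-5 2-11-2-12-17-18-6-12-8-9z"/>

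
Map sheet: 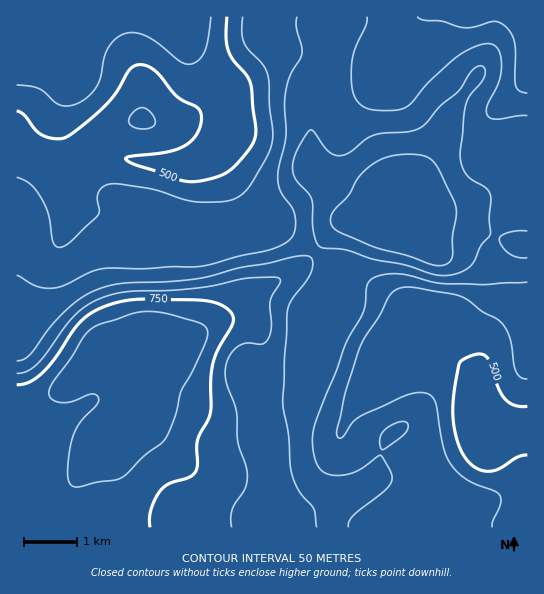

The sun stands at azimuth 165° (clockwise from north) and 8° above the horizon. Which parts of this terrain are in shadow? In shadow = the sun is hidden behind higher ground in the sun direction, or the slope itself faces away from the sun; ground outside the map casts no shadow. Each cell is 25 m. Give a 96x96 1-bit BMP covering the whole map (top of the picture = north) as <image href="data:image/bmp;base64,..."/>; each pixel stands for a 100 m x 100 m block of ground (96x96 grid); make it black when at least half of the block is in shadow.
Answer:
<image width="96" height="96" href="data:image/bmp;base64,Qk2+BAAAAAAAAD4AAAAoAAAAYAAAAGAAAAABAAEAAAAAAIAEAAATCwAAEwsAAAIAAAAAAAAA////AAAAAAAAAAAAAAAAAAAAAAAAAAAAAAAAAAAAAAAAAAAAAAAAAAAAAAAAAAAAAAAAAAAAAAAAAAAAAAAAAAAAAAAAAAAAAAAAAAAAAAAAAAAAAAAAAAAAAAAAAAAAAAAAAAAAAAAAAAAAAAAAAAAAA4AAAAAAAAAAAAAAA8AAAAAAAAAAAAAAA+AAAAAAAAAAAAAAA+AAAAAAAAAAAAAAAIAAAAAAAAAAAAAAAAAAAAAAAAAAAAAAAAAAAAAAAAAAAAAAAAAAAAAAAAAAAAAAAAAAAAAAAAAAAAAAAAAAAAAAAAAAAAAAAAAAAAAAAAAAAAAAAAAAAAAAAAAAAAAAAAAAAAAAAAAAADwAAAAAAAAAAAAAAH8AAAAAAAAAAAAAAH+AAAAAAAAAAAAAAD/gAAAAAAAAAAAAAD/wAADwAAAAAAAAAB/wAAD8AAAAAAAAAAPwAAD+AAAAAAAAAADgAAD/AAAAAAAAAAAAAAD/gAAAAAAAAAAAAAD/gAAAAAAAAAAAAAD/wAAAAAAAAAAAAAD/wAAAAAAAAAAAAAD/4AAAAAAAAAAAAAD/8AAAAAAAAAAAAAB/8AAAAAAAAAAAAAA//AAAAAAAAAAAAAAf/gAAAAAAAAAAAAAP/4AAAAAAAAAAAAAH//AAAAAAAAAAAAAH////AAAAAAAAAAAH////4AAAAAAAAAAD////+AAAAAAAAAAD/////gAAAAAAAAAD/////4AAAAAAAAAD/////+AAAAAAAAAD//////8AAAAAAAAD///////AAAAAAAAB///////wAAAAAAAB///////4AAAAAAAB///////4AAAAAAAA///////4AAAAAAAA///8///wAAAAAAAAf//AD//wAAAAAAAAP/+AA//AAAAAAAAAAf4AAAAAAAAAAAAAAAAAAAAAAAAAAAAAAAAAAAAAAAAAAAAAAAAAAAAAAAAAAAAAAAAAAAAAAAAAAAAAAAAAAAAAAAAAAAAAAAAAAAAAAAAAAAAAAAAAAAAAAAAAAAAAAAAAAAAAAAAAAAAAAACAAAAAAAAAAAAAAAAAAAAAAAAAAAAAAAAAAAAAAAAAAAAAAAAAAAAAAAAAAAAAAAAAAAAAAAAAAAAAAAAAAAAAAAAAAAAAAAAAAAAAAAAAAAAAAAAAAAAAAAAAAAAAAAAAAAAAAAAAAAAAAAAAAAAAAAAAAAAAAAAAAAAAAAAAAAAAAAAAAAAAAAAAAAAAAAAAAAAAAAAAAAAAAAAAAAAAAAAAAAAAAAAAAAAAAAAAAAAAAAAAAAAAAAAAAAAAAAAAAAAAAAAAAAAAAAAAAAAAAAAAAAAAAAAAAAAAAAAAAAAAAAAAAAAAAAAAAAAAAAAAAAAAAAAAAAAAAAAAAAAAAAAAAAAAAAAAAAAAAAAAAAAAAAAAAAAAAAAADgAAAAAAAAAAAAAADwAAAAAAAAAAAAAADwAAAAAAAAAAAAAAD4AAAAAAAAAAAAAAD4AAAAAAAAAAAAAADwAAAAAAAAAAAAAAAAAAAAAAAAAAAAAAAAA="/>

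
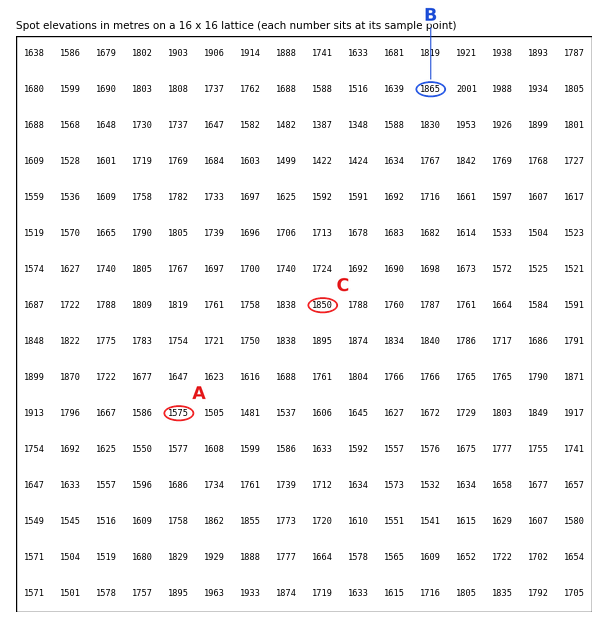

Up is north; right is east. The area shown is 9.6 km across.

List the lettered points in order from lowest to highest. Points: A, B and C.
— A C B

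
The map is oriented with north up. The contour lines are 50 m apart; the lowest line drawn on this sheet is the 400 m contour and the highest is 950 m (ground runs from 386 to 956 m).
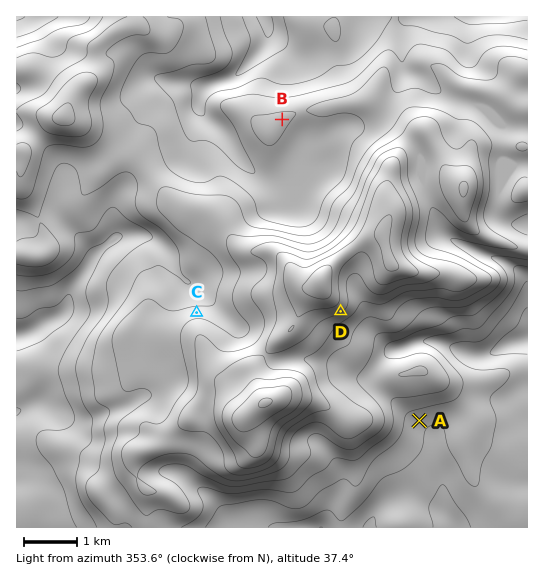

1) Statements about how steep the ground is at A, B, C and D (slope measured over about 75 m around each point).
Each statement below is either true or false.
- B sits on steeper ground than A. false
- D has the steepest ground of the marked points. true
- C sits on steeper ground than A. true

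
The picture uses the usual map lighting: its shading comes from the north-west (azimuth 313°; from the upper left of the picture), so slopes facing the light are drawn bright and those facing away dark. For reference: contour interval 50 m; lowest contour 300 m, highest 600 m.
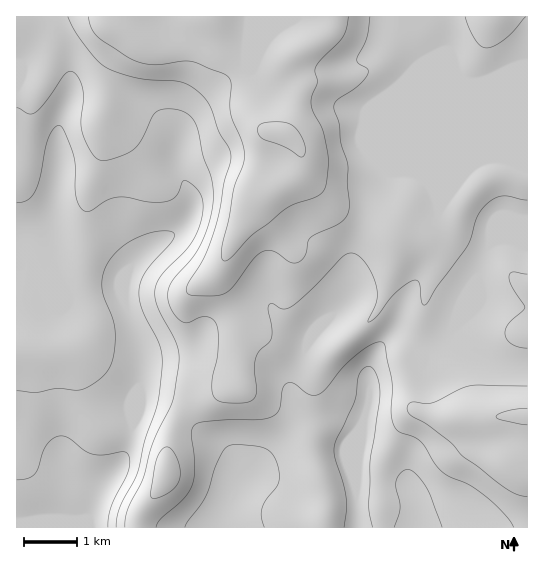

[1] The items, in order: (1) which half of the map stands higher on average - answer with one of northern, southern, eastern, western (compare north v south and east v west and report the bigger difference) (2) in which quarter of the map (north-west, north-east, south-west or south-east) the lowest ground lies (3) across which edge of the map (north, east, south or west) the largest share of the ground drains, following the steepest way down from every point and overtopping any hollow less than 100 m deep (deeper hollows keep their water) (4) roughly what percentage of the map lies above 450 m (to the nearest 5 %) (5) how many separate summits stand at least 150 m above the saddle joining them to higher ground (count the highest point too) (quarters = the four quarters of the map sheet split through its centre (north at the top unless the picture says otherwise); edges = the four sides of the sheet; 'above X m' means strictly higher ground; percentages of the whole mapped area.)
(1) On average the northern half of the map is the higher ground.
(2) Look to the south-west quarter for the lowest ground.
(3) Most of the ground drains across the southern edge.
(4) Roughly 45 % of the ground is higher than 450 m.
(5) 1 summit rises at least 150 m above its surroundings.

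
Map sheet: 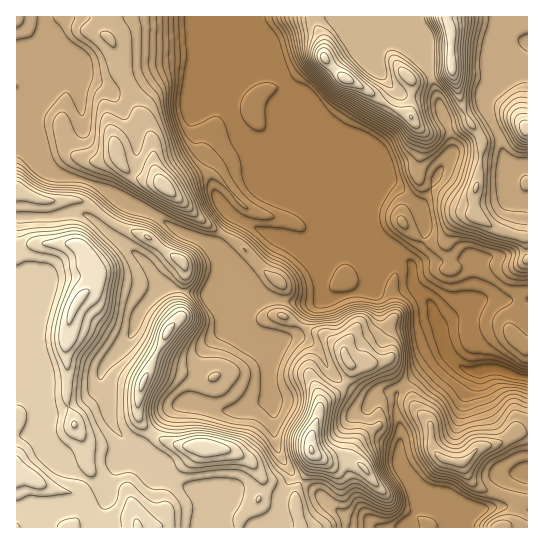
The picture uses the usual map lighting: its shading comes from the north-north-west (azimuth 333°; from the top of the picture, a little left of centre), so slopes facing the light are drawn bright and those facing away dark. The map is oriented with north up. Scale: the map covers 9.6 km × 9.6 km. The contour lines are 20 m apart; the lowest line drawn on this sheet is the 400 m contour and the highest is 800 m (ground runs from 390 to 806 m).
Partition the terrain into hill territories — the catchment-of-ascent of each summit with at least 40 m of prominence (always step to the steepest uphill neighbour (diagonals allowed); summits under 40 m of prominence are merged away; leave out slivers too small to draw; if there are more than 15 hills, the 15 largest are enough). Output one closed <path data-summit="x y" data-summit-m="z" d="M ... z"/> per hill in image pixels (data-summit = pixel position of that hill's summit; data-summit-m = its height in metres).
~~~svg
<path data-summit="77 303" data-summit-m="806" d="M45 16l-29 1 0 381 7 2 8 6 12 29 29 31 1 4 9 7 23 11 12-22 15-11 1-6-21-26-4-13-1-16-6-12 0-11 27-30 7-12 2-11 10-15 12-11 10-5-11-8-24-27-24-17-11-12 2-6 16-19-26-15-30-7-10-9-6-9-8-28 0-13 6-14z"/><path data-summit="450 30" data-summit-m="797" d="M527 16l-110 1 0 8 11 25-1 16 22 64 3 23-14 22-20-8-16 0-19 4-11 16-5 23 1 15 7 13 8 9 16 6 13 12 1 18 19 23 16 48 13 13 8 4 10 1 8-3 11 0 29 10 1-214-17 0-6-4-6-27-15-31 0-9 12-13-1-23 14 7 19-22z"/><path data-summit="165 186" data-summit-m="738" d="M233 16l-187 0-3 26 0 61-6 14 0 13 8 28 6 9 10 9 30 7 31 18 37 16 20 15 20 7 18 9 16-29 0-2-8-7-5-9 18-17 9-4 26-5 73 30-15-14-58-24-33-33-11-25 4-23z"/><path data-summit="345 78" data-summit-m="774" d="M417 16l-184 1-1 76 10-12 12-8 12-4 11 0 7 8 17 26 34 87 32 35 0-15 5-23 11-16 19-4 16 0 20 8 14-22-3-23-22-64 1-16-11-25z"/><path data-summit="311 450" data-summit-m="803" d="M299 337l-9 0-11 4-18 1 8 16 0 37 4 12 2 32 6 19 12 17 21 14 16 16 13 10 10 4 13 0 12 9 32 0 1-9 7-11 12 1 33 14-25-27-17-9-20-24 0-32-5-18 0-19-17-2-9 7-8-3-21-15-12-11-8-16-7-9z"/><path data-summit="462 462" data-summit-m="646" d="M447 353l-29 20-22 22 0 18 5 18 0 32 20 24 17 9 29 29 4-7 10-9 14-2 32 2 1-130-30-10-11 0-8 3-10-1-8-4z"/><path data-summit="167 331" data-summit-m="789" d="M174 288l-15 4-12 11-10 15-2 11-7 12-27 30 0 11 6 12 1 16 4 13 21 25 8-1 32-39 19-6 5-35 8-20 18-16 18-8 3-10 7-8 10-4-38-1-17-7-20-1z"/><path data-summit="17 473" data-summit-m="779" d="M19 399l-3 0 1 129 207-1-19-20-12-19-14-4-14-8-11-9-15-8-5-7-5 7-12 7-12 22-23-11-39-42-10-25-6-7z"/><path data-summit="199 446" data-summit-m="779" d="M270 397l-4 4-24 10-20 0-29-8-12 1-10 5-24 32-6 6-7 1-1 3 6 8 15 8 11 9 14 8 14 4 12 19 18 18 1-12 13-24 20-1 24 8 10-18 0-7-10-13-5-13-3-16 0-22z"/><path data-summit="347 361" data-summit-m="686" d="M374 289l-27 6-13 5-12-1-15 14-7 14-9 10 12 2 11 6 7 9 8 16 12 11 28 18 10-7 12 0 6 3 21-22 30-20-13-33-17 5-19 0-8-2-6-5z"/><path data-summit="181 259" data-summit-m="713" d="M119 199l-7 4-13 20 11 12 24 17 18 21 18 15 16 4 20 1 17 7 42-1-26-33-18-17-22-10-20-7-20-15-29-12z"/><path data-summit="527 129" data-summit-m="734" d="M527 44l-18 21-14-7 1 23-12 13 1 15 14 25 6 27 6 4 17-2z"/><path data-summit="498 527" data-summit-m="593" d="M511 507l-30 2-10 9-3 9 59 1 1-18z"/>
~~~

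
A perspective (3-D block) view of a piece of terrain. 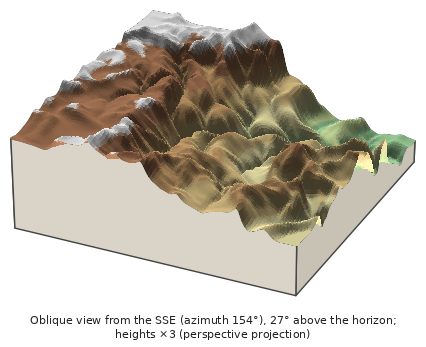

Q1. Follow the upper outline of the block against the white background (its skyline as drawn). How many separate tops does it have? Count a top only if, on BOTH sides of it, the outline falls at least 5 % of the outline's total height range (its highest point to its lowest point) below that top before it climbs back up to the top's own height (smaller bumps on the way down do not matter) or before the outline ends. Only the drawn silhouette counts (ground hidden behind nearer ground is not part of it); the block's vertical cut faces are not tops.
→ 2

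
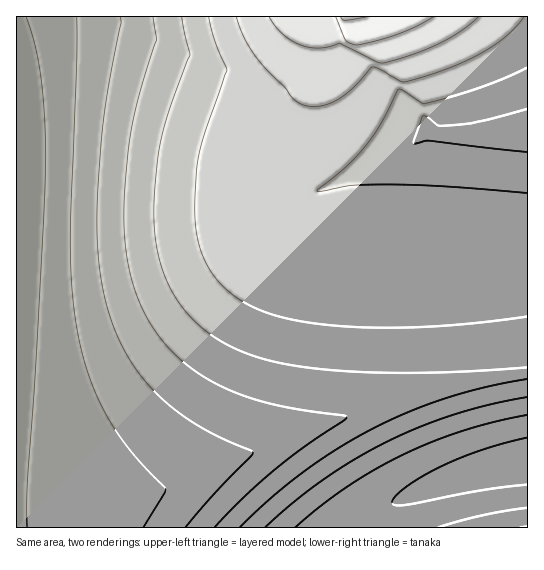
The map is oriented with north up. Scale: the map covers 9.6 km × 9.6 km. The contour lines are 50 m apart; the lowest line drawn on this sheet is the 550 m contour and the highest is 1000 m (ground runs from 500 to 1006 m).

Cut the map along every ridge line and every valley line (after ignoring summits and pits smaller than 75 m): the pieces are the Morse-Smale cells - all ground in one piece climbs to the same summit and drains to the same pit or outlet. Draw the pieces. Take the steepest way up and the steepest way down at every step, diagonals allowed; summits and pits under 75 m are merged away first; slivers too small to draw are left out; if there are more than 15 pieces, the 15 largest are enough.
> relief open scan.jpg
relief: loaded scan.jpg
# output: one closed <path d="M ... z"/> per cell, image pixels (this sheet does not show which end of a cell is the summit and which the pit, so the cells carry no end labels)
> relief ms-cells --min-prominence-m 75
<path d="M317 16l-301 1 1 511 45 0 12-3 43-16 101-44 113-44 54-17 56-15 87-15-1-121-164 4-66-1-26-5-18-11-9-10-4-12 4-36 12-23 35-45 14-24 7-27z"/><path d="M527 16l-209 0-3 11-4 44-6 19-14 24-35 45-12 23-4 36 7 16 11 10 13 7 26 5 66 1 164-4z"/><path d="M527 375l-74 12-86 22-76 27-201 84-27 7 294 1 0-3 10-9 66-31 41-13 53-11z"/><path d="M527 461l-53 11-41 13-66 31-10 9 0 2 170 1z"/>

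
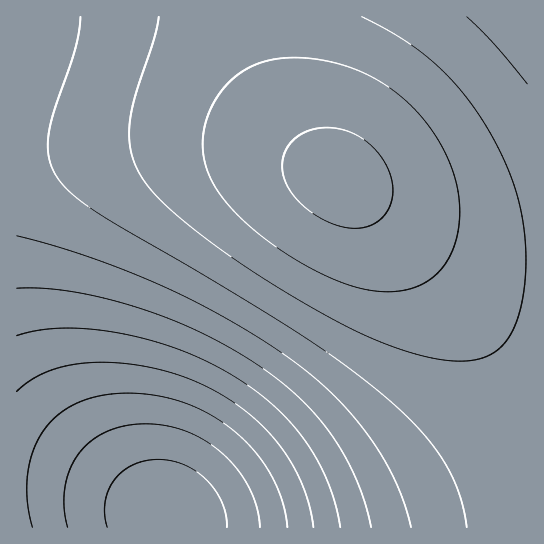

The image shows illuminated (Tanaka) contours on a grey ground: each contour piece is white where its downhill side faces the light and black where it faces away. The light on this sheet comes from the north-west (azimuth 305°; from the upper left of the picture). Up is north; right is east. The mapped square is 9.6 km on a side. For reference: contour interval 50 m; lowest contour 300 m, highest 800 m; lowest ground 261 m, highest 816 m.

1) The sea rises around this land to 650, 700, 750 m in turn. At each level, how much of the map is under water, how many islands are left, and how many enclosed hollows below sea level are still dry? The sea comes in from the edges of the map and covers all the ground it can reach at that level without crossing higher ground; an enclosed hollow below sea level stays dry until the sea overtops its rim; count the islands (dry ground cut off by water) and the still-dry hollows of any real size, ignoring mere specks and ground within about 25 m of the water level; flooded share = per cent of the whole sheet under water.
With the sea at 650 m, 42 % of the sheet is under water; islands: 0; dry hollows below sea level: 0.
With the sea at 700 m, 62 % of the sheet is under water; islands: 0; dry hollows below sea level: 0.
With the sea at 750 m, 83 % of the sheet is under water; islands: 1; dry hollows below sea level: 0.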